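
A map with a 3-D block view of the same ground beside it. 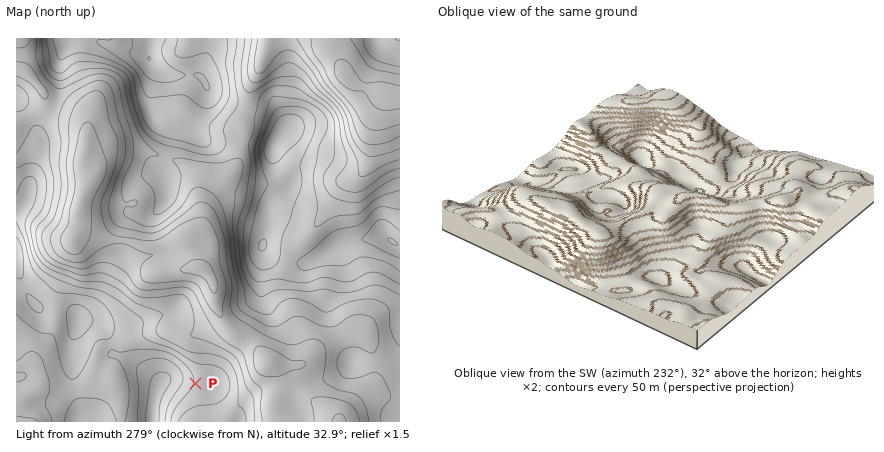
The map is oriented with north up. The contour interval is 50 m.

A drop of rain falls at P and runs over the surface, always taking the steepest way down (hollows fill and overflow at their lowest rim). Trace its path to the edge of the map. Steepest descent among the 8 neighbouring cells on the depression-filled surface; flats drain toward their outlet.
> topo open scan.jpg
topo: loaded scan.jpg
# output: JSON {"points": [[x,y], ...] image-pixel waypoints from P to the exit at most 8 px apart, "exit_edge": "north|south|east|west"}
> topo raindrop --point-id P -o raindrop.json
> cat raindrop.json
{"points": [[196, 384], [188, 384], [180, 382], [172, 382], [164, 382], [160, 390], [154, 398], [154, 406], [152, 414], [152, 422]], "exit_edge": "south"}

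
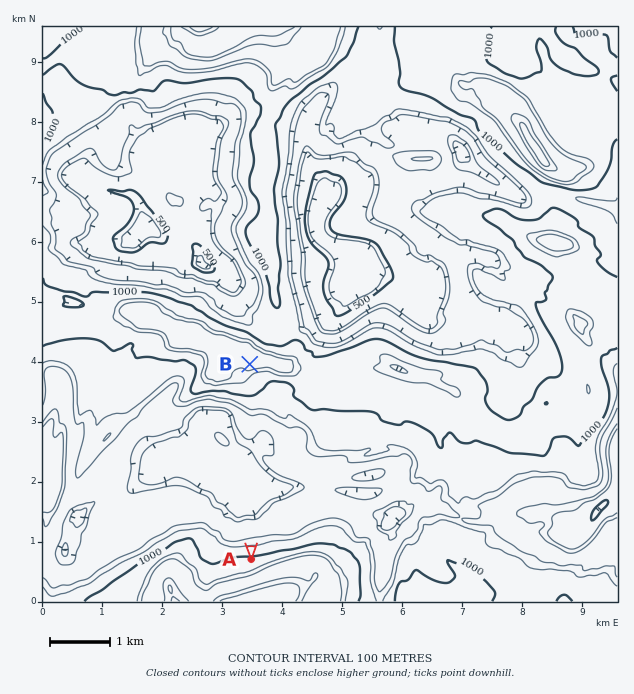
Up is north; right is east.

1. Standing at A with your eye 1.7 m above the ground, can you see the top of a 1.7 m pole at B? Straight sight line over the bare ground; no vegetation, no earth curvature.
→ yes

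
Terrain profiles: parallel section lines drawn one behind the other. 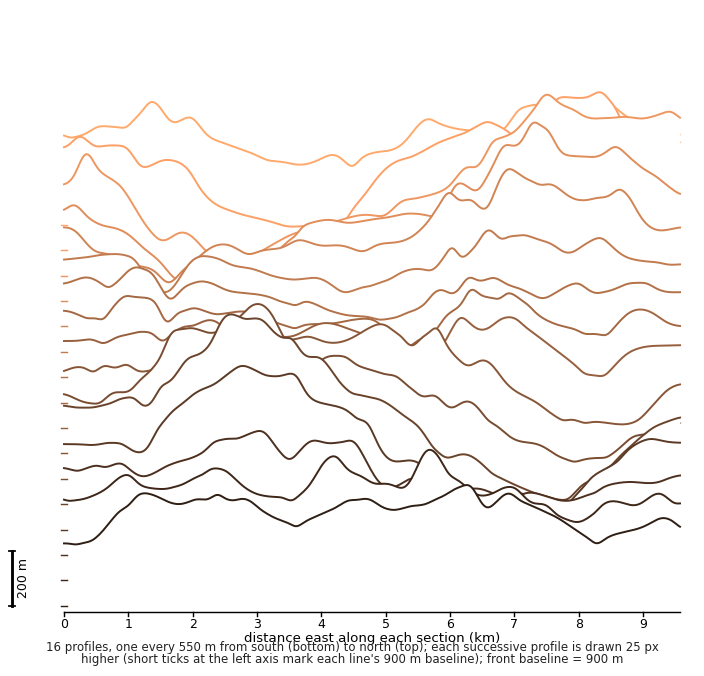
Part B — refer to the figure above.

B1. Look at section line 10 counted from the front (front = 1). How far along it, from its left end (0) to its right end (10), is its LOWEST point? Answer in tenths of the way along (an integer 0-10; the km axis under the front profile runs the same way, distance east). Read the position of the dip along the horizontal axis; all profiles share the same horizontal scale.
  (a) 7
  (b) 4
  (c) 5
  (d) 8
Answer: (c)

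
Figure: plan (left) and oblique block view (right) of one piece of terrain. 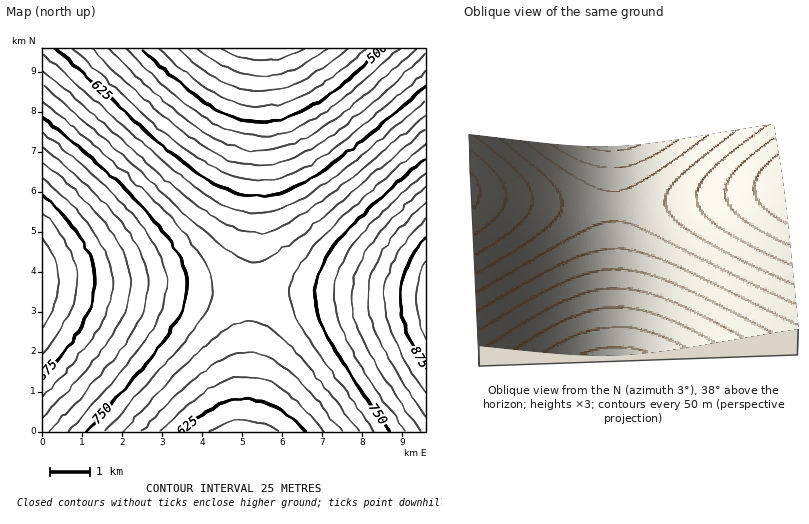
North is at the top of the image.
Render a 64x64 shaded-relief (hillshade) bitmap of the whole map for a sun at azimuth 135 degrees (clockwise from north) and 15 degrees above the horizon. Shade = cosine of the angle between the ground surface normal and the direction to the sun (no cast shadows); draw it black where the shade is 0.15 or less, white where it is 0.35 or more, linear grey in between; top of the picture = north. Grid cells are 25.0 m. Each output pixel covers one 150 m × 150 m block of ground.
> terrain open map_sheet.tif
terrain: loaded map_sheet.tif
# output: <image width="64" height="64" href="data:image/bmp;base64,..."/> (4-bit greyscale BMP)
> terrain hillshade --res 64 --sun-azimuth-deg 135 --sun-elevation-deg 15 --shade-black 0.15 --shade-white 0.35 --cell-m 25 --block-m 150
<image width="64" height="64" href="data:image/bmp;base64,Qk12CAAAAAAAAHYAAAAoAAAAQAAAAEAAAAABAAQAAAAAAAAIAAATCwAAEwsAABAAAAAAAAAAAAAAABEREQAiIiIAMzMzAERERABVVVUAZmZmAHd3dwCIiIgAmZmZAKqqqgC7u7sAzMzMAN3d3QDu7u4A////AN3d3d3d3d3d3d3d3dzMzLu7qqmZmIiIiHd3d3d3d3d33d3d3d3d3d3d3d3d3MzMu7uqqZmYiIiId3d3d3d3d3fd3d3d3d3d3d3d3d3czMy7u6qpmZmIiIh3d3d3d3d3d93d3d3d3d3d3d3d3dzMzLu7qqqZmYiIiHd3d3d3d3d33d3d3d3d3d3d3d3d3MzMu7uqqpmZiIiId3d3d3d3d3fd3d3d3d3d3d3d3d3czMy7u6qqmZmIiIh3d3d3d3d3d93d3d3d3d3d3d3d3dzMzLu7qqqZmYiIiHd3d3d3d3d33d3d3d3d3d3d3d3d3MzMu7uqqZmYiIiHd3d3d3d3d3fd3d3d3d3d3d3d3d3czMy7u6qpmZiIiId3d3d3d3d3d93d3d3d3d3d3d3d3dzMzLu7qqmZmIiIh3d3d3d3d3d33d3d3d3d3d3d3d3d3MzMu7uqqZmYiIh3d3d3d3d3d3fd3d3d3d3d3d3d3d3MzMu7uqqpmZiIiHd3d3d3d3d3d93d3d3d3d3d3d3d3czMy7u6qqmZiIiHd3d3d3d3d3d33d3d3d3d3d3d3d3czMzLu7qqmZmIiId3d3d3d3d3d3fd3d3d3d3d3d3d3czMzLu7qqqZmYiId3d3d3dmZmZmZt3d3d3d3d3d3d3czMzMu7uqqpmYiId3d3d2ZmZmZmZm3d3d3d3d3d3d3MzMzMu7uqqpmZiIh3d3dmZmZmZmZmbMzMzd3d3d3dzMzMzMu7u6qqmZiIh3d3dmZmZmZmZmZszMzMzMzMzMzMzMzMu7u6qqmZiIh3d3ZmZmZmZmZmZmzMzMzMzMzMzMzMzMu7u7qqmZmIh3d3ZmZmZmZmZmZmbMzMzMzMzMzMzMzMu7u7qqqZmIiHd3ZmZmZmVVVVVVVczMzMzMzMzMzMzLu7u7qqqZmIiHd3ZmZmZVVVVVVVVVu7zMzMzMzMzLu7u7u7qqqZmYiHd3ZmZmVVVVVVVVVVW7u7u7u7u7u7u7u7u6qqqZmYiHd3ZmZlVVVVVVVVVVVbu7u7u7u7u7u7u7u6qqqZmYiHd3ZmZlVVVVVUREREREu7u7u7u7u7u7u7qqqqqZmYiId3ZmZVVVVURERERERESqu7u7u7u7u7uqqqqqqZmYiId3ZmZVVVVERERERERERKqqqqqqqqqqqqqqqqmZmYiId3ZmZVVVREREREREREREqqqqqqqqqqqqqqqqmZmYiId3dmZVVVREREREMzMzMzOqqqqqqqqqqqqqqpmZmYiId3dmZVVUREREMzMzMzMzM5mqqqqqqqqqqpmZmZmYiId3dmZlVURERDMzMzMzMzMzmZmZmZmZmZmZmZmZmYiIh3dmZlVVRERDMzMzMzMzMzOZmZmZmZmZmZmZmZmYiIh3d2ZlVVRERDMzMzMzMzMzM5mZmZmZmZmZmZmZmIiIh3d2ZmVVRERDMzMzMiIiIiIimZmZmZmZmZmZmZiIiIh3d2ZmVVVERDMzMzIiIiIiIiKIiZmZmZmZmZmYiIiIh3d3ZmVVVERDMzMyIiIiIiIiIoiIiIiIiIiIiIiIiIiHd3ZmZVVURDMzMyIiIiIiIiIiiIiIiIiIiIiIiIiIiHd3dmZlVUREMzMyIiIiIiIiIiKIiIiIiIiIiIiIiIiHd3dmZlVVREQzMzIiIiIiIiIiIoiIiIiIiIiIiIiIiId3d2ZmVVREQzMzIiIiIiIiIiIiiIiIiIiIiIiIiIiId3d3ZmZVVERDMzMiIiIiIiIiIiKIiIiIiIiIiIiIiId3d3ZmZlVUREMzMiIiIiIiIiIiIoiIiIiIiIiIiIiIh3d3dmZlVVREQzMyIiIiIiIiIiIiiIiIiIiIiIiIiIh3d3d2ZmVVVEQzMzIiIiIiIhERESKIiIiIiIiIiIiIiHd3d3ZmZVVURDMzMiIiIiIhEREREYiIiIiIiIiIiIiId3d3dmZlVVREMzMyIiIiIiERERERd4iIiIiIiIiIiIh3d3d2ZmVVVEQzMzIiIiIiERERERF3iIiIiIiIiIiIh3d3d3ZmZVVURDMzMiIiIiIREREREXd4iIiIiIiIiIiHd3d3dmZlVVREMzMyIiIiIhERERERd3iIiIiIiIiIiId3d3d2ZmVVVEQzMzIiIiIiIRERERF3eIiIiIiIiIiIiHd3d3ZmZVVUREMzMiIiIiIhEREREXeIiIiIiIiIiIiId3d3dmZlVVREQzMyIiIiIiIREREid4iIiIiIiIiIiIh3d3d2ZmVVVERDMzIiIiIiIiEREiJ3iIiIiIiIiIiIiHd3d3ZmZlVUREMzMiIiIiIiIiIiIniIiIiIiIiIiIiIh3d3dmZmVVREQzMzIiIiIiIiIiIiiIiIiIiIiIiIiIiHd3d3ZmZVVERDMzMiIiIiIiIiIiKIiIiIiIiIiIiIiId3d3dmZlVVREMzMyIiIiIiIiIiIoiIiIiIiIiIiIiIiHd3d2ZmVVVEQzMzIiIiIiIiIiIiiIiIiIiIiIiIiIiId3d3ZmZVVUREMzMiIiIiIiIiIiKIiIiIiIiIiIiIiIh3d3dmZlVVREQzMzIiIiIiIiIiIoiIiIiIiIiIiIiIiHd3d2ZmVVVERDMzMiIiIiIiIiIiiIiIiIiIiIiIiIiIh3d3dmZlVUREMzMyIiIiIiIiIiKIiIiIiIiIiIiIiIiHd3d2ZmVVREQzMzIiIiIiIiIiIoiIiIiIiIiIiIiIiId3d3ZmZVVERDMzMiIiIiIiIiIi"/>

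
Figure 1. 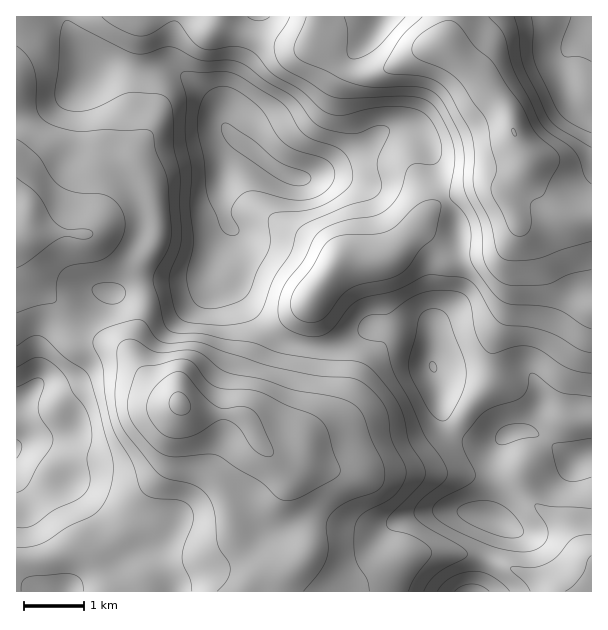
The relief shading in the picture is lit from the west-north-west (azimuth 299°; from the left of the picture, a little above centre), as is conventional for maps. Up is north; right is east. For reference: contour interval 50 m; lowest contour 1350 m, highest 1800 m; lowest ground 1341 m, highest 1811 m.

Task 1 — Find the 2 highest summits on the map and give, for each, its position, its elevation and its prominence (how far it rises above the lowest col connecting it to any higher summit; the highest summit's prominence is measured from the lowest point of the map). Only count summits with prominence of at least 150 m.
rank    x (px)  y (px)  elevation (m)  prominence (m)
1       180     404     1811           470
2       513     131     1800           266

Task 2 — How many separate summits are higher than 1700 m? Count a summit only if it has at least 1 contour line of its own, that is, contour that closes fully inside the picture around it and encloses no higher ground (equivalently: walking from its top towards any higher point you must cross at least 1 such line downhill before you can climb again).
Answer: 2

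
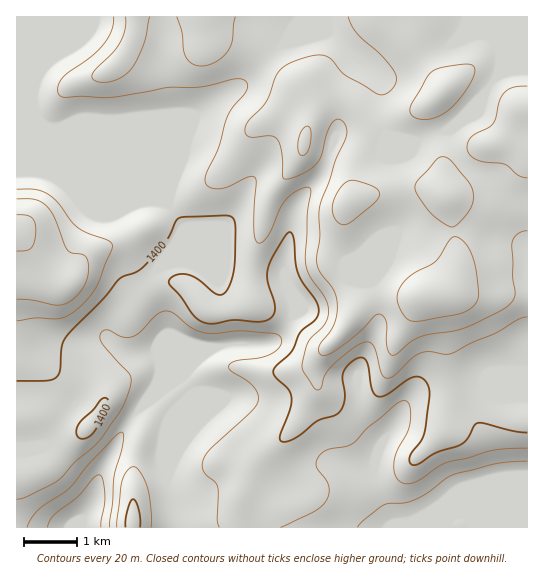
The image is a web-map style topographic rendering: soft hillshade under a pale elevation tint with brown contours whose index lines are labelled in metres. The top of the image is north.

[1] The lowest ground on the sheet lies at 1325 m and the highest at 1475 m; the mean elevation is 1415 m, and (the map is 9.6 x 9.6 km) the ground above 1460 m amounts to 5.3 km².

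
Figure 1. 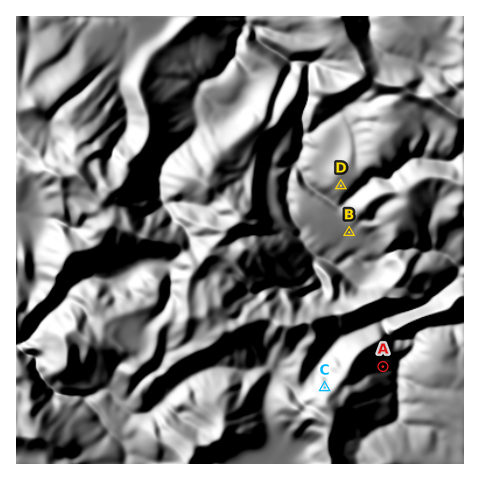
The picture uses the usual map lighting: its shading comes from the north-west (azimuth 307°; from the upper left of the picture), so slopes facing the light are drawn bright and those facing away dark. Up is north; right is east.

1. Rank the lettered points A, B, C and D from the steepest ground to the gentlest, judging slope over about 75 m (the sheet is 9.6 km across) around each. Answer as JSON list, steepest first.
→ ["C", "A", "D", "B"]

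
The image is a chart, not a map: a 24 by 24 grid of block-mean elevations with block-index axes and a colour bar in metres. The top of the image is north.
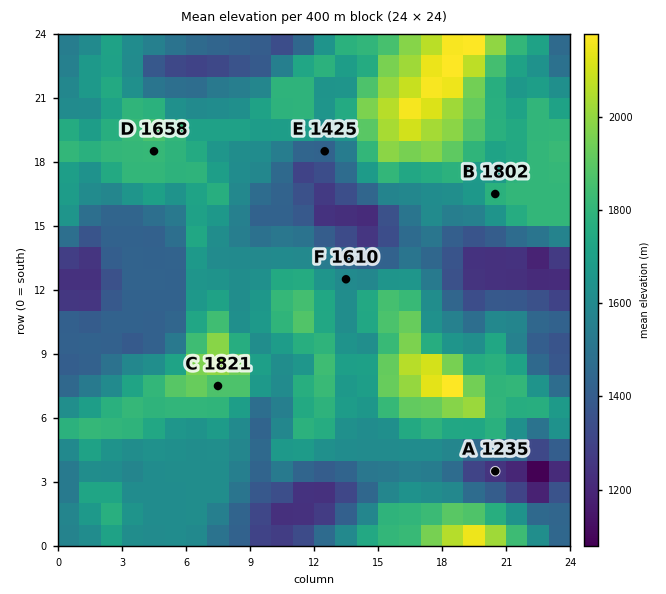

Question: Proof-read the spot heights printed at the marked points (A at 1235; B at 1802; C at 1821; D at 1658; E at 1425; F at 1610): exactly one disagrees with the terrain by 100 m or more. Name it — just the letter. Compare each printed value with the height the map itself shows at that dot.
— D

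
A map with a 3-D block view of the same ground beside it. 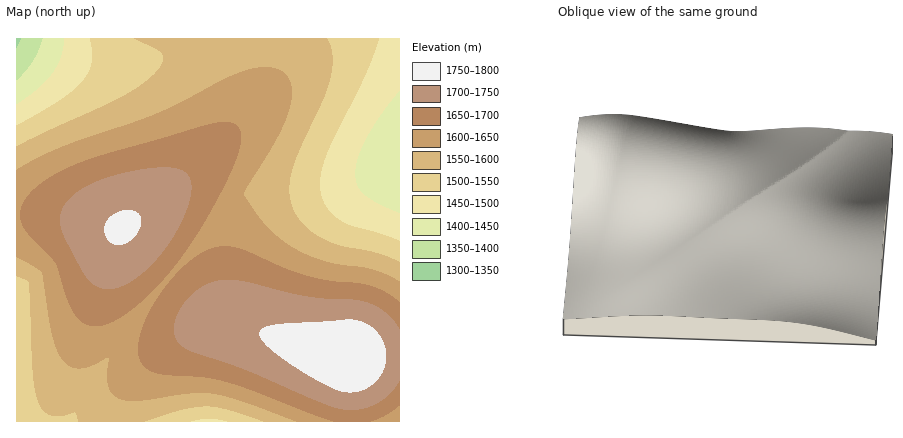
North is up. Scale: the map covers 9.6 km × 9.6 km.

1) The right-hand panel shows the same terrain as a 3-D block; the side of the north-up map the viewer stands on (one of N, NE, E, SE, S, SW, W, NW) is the N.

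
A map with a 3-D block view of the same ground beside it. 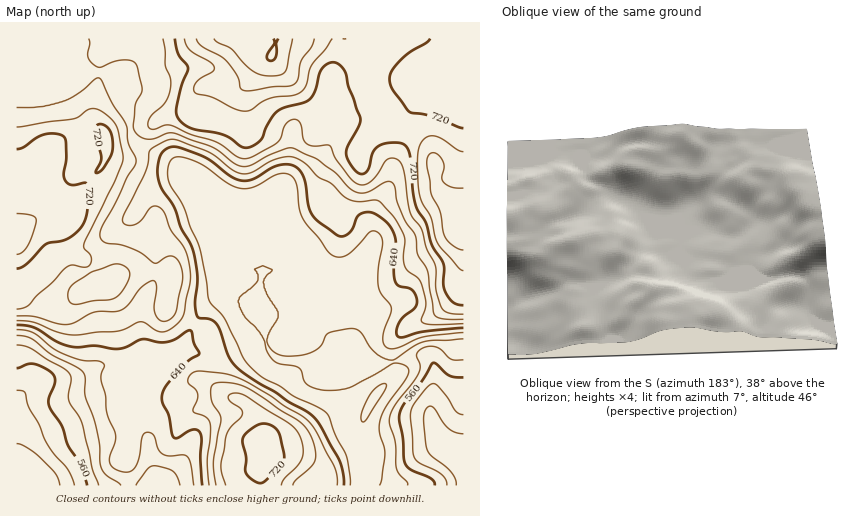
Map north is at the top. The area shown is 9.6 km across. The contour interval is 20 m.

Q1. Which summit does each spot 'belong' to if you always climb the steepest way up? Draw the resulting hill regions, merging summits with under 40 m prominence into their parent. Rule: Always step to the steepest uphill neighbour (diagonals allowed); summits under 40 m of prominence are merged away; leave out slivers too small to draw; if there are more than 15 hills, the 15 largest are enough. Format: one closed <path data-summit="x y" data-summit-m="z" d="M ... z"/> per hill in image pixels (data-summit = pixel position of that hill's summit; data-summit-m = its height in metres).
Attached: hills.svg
<path data-summit="272 55" data-summit-m="802" d="M463 38l-379 0-2 20 12 14 14 1 6 3 14 33 2 22 6 13 32 15 11 9 31 37 14 33 24 24 8 4 7 9 25-22 9 1 29 16 14 1 13-7 20-22-1-26 7-15 10-15 5-24 9-28 1-11 12-23 5-1 20 8 23-1z"/><path data-summit="17 233" data-summit-m="759" d="M83 38l-67 1 1 365 3-7 14-14 6-2 40-5 21-10 29 3 21-2 16-7 16-15 19-32 9-10 13-6 12 0 6 2 9 18 15 14 0-28-6-16 2-10-2-7-12-8-24-24-14-33-31-37-11-9-32-15-6-13-2-22-14-33-6-3-14-1-9-9-3-5z"/><path data-summit="463 216" data-summit-m="765" d="M421 99l-5 1-12 23-1 11-9 28-5 24-10 15-7 15 1 26-5 7-15 15-13 7-14-1-29-16-9-1-26 22-2 12 6 16 0 27 8-14 16 1 17 5 25 17 32 13 19 12 37-9 8 1 4 5 3 8 0 13-5 22 2 20 13 31 18 19 1-367-23 0z"/><path data-summit="262 442" data-summit-m="731" d="M236 297l-12 0-13 6-9 10-23 37-12 10-16 7-28 3 6 7 4 9-1 13 4 20 13 22 1 18 4 10-3 16 216 1 0-16 5-4-25-30-2-7 1-32-2-13 38-21-102-3-11-9-3-8-2-12-13-14-7-16z"/>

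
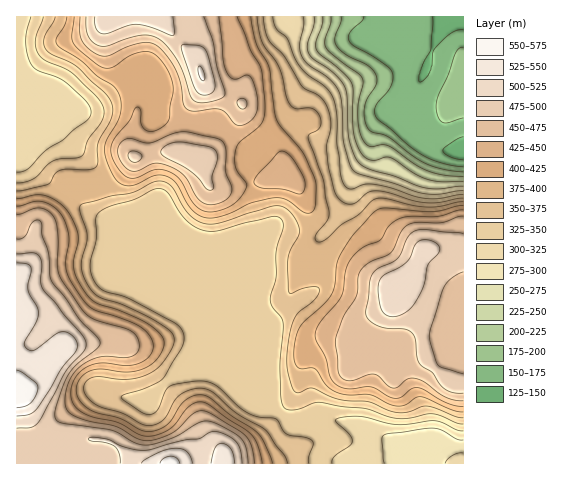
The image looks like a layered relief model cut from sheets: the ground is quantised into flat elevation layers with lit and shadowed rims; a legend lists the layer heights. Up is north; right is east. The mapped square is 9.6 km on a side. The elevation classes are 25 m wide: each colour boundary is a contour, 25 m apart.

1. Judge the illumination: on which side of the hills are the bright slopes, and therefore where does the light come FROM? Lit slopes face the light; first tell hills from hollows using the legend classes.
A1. SW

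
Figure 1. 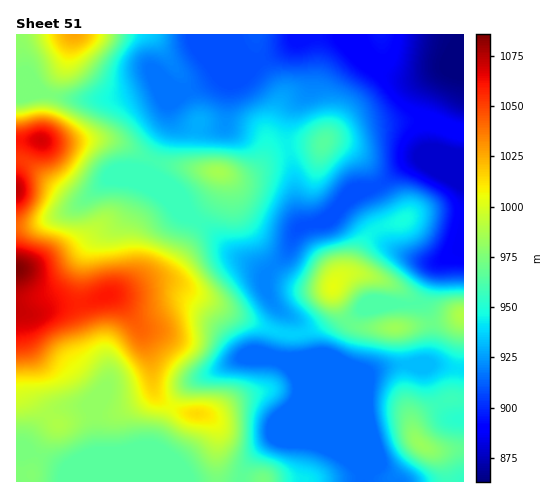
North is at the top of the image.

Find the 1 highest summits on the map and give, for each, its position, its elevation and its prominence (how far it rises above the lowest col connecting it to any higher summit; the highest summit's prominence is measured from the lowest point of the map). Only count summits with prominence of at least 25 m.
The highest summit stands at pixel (333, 287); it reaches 1003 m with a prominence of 67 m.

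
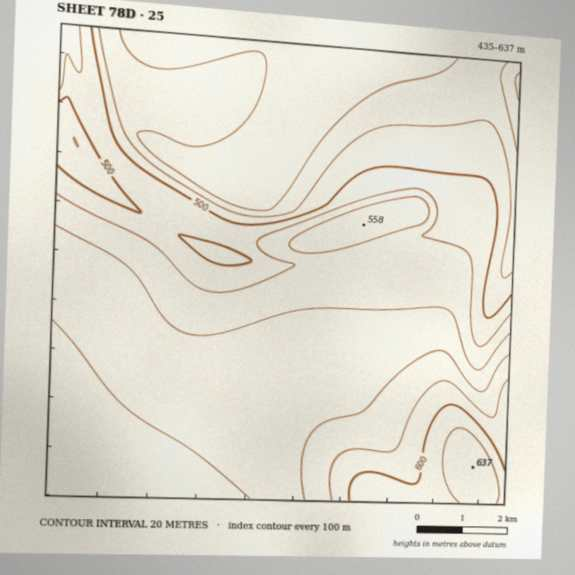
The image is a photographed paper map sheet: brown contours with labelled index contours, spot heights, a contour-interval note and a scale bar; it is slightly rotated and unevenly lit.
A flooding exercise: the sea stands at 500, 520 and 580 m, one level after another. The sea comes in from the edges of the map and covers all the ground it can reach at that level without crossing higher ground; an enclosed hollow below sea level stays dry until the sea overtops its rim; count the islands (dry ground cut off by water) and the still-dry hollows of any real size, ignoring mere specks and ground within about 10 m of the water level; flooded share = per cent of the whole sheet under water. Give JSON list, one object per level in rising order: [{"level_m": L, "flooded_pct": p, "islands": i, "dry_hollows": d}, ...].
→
[{"level_m": 500, "flooded_pct": 31, "islands": 0, "dry_hollows": 0}, {"level_m": 520, "flooded_pct": 43, "islands": 0, "dry_hollows": 0}, {"level_m": 580, "flooded_pct": 93, "islands": 0, "dry_hollows": 0}]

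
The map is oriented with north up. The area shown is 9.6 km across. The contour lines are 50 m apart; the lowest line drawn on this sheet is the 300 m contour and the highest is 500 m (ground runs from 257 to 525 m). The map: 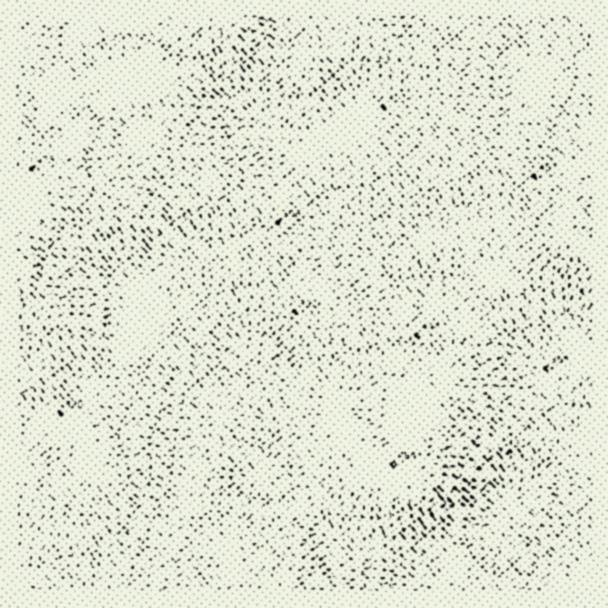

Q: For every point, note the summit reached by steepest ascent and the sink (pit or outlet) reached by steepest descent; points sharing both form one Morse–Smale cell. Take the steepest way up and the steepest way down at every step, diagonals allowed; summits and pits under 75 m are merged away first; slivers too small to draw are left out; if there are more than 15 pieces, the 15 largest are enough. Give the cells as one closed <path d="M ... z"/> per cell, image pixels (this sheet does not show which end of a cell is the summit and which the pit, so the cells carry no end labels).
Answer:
<path d="M441 306l-9 0-10 4-20 4 1 21-3 15-6 13-17 17-29 16-6 6-3 8-3-2-33-10-46-26-35 42-22 54-1 27 7 20 23 25 0 11 7 19 19 22 337-1 0-153-8 1-15 9-35 33 20-25 10-15-2-19-24-54-9-14-17-16-47-19z"/><path d="M428 16l-218 0-12 6-14 13-18 40-10 10-39 13-25 18-16 16-10 15-20 36-9 24-21 27 0 188 61 0 5-17 44-57 10-24 3-25 5-9 11-13 30-21 15-4 24-4 37-14 7-7 21-51 10-16 31-21 23-25 25-6 23-10 13-8 7-19z"/><path d="M263 234l-39 14-24 4-15 4-20 12-17 16-9 15-3 25-10 24-44 57-5 17-26-1-35 2 1 169 237-1-18-21-6-13-1-17-19-21-11-24 1-27 22-54 35-42 46 26 33 10 3 2 3-8 6-6 29-16 13-11 10-19 3-15 0-18-2-4-27 0-23-5-16-6-62-61z"/><path d="M591 16l-112 0 22 10 41 49 4 17-8 16-17 13-35 1-18-4-36-22-19 0-39 13-18 3-26 27-35 25-23 54-10 15 11 8 62 61 22 8 33 4 12-2-4-28 4-21 11-13 22-14 62-13 33 1 30 8 4 3 8-56 8-14 12-9z"/><path d="M591 157l-11 8-8 14-8 56-15-6-30-6-33 1-46 11-27 15-11 13-4 13 4 37 8 0 22-7 9 0 24 13 47 19 17 16 21 38 14 34 0 15-20 27 1 2 24-22 15-9 8-2z"/><path d="M209 16l-193 1 1 217 20-27 19-45 20-30 25-23 16-11 39-13 10-10 18-40 8-9z"/><path d="M477 16l-49 1-8 60-6 13-10 6 28 0 24 16 23 9 42 0 10-6 11-14 4-9-4-17-41-49z"/>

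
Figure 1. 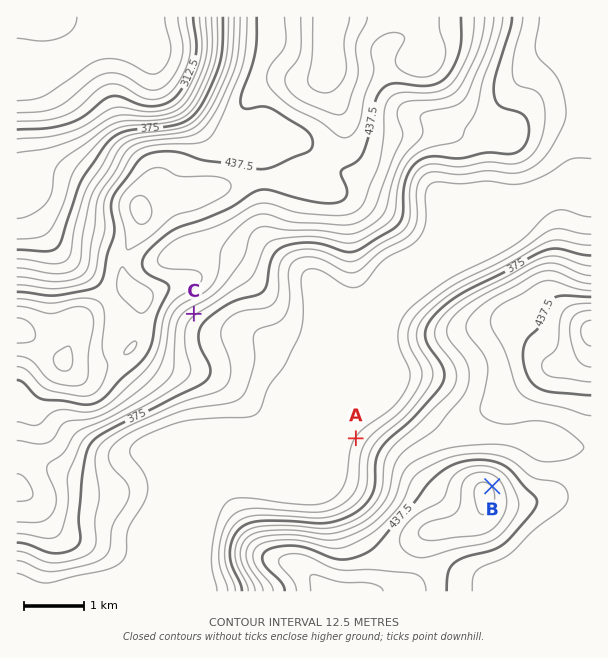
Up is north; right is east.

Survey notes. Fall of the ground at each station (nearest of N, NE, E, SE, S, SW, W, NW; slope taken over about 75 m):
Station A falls NW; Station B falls NE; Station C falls SE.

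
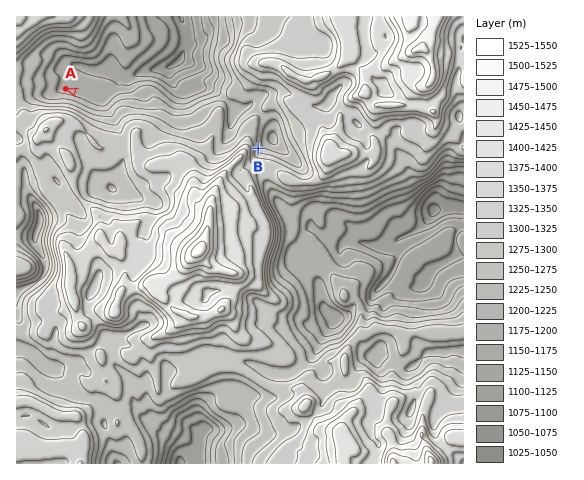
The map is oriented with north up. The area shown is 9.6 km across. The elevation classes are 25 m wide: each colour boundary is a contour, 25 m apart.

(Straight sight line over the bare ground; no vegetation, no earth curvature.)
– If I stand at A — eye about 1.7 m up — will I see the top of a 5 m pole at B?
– No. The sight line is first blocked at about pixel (111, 103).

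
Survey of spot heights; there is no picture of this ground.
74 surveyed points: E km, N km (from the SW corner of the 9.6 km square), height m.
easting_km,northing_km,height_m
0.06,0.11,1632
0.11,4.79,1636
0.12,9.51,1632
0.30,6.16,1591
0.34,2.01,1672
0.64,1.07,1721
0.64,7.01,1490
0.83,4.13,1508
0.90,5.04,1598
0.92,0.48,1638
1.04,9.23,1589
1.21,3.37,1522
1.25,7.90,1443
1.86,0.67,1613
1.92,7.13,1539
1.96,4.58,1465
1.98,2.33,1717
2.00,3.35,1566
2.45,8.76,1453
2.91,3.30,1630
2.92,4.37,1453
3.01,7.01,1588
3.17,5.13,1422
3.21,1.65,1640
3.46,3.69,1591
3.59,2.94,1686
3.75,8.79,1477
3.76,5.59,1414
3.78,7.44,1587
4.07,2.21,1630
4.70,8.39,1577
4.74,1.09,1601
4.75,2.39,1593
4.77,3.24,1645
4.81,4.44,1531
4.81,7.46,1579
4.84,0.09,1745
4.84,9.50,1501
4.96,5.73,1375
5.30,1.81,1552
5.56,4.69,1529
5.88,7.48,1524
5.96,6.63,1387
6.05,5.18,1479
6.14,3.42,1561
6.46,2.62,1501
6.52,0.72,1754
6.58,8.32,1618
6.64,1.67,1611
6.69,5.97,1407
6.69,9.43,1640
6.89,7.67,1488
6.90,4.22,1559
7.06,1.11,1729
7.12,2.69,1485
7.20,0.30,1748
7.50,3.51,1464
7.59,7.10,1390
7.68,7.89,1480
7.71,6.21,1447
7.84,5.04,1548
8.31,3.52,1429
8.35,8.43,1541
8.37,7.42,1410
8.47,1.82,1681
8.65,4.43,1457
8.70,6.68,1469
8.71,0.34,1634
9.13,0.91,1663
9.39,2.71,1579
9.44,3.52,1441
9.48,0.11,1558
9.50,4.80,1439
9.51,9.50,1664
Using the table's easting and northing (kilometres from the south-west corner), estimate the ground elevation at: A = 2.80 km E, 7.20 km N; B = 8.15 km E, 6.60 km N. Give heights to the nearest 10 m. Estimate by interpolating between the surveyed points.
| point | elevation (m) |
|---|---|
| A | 1570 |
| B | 1440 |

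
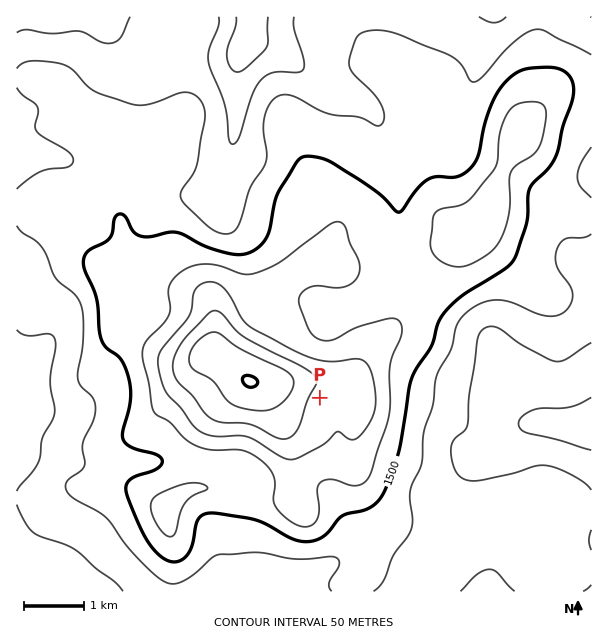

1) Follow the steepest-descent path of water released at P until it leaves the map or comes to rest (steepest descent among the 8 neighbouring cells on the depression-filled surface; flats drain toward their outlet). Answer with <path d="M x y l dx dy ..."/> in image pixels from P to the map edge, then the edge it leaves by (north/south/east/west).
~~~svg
<path d="M320 398l16 16 0 86 3 3 6 10 0 36-15 15-10 5-3 3-6 3-17 16"/>
exit: south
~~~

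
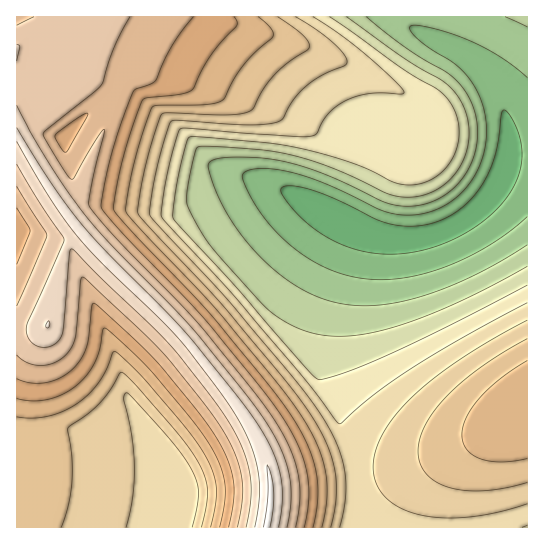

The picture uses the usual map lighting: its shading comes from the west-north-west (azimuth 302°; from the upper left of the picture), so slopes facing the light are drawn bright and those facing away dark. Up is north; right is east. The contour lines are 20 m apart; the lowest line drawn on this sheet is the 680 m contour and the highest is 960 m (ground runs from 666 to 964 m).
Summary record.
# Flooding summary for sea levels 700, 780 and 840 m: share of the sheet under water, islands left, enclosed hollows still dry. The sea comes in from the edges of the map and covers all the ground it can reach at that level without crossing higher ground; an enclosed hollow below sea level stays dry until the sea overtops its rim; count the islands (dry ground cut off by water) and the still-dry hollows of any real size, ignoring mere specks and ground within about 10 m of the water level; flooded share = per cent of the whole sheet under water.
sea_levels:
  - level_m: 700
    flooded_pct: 10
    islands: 0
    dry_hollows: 0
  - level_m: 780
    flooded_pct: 36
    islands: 0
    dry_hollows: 0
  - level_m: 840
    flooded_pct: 66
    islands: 0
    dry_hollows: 0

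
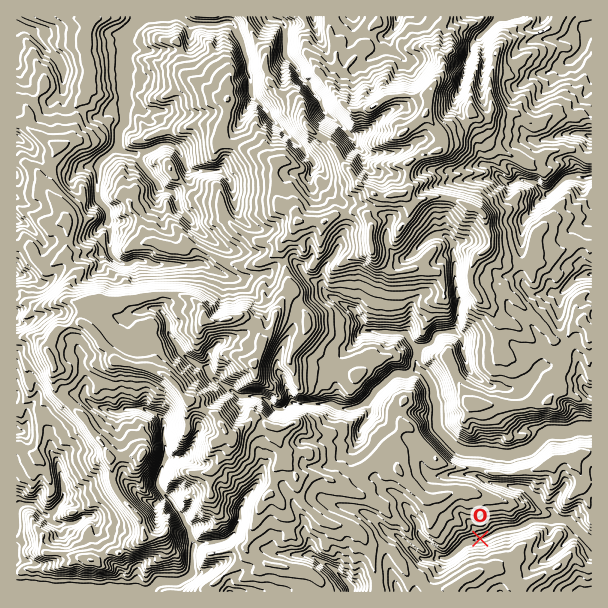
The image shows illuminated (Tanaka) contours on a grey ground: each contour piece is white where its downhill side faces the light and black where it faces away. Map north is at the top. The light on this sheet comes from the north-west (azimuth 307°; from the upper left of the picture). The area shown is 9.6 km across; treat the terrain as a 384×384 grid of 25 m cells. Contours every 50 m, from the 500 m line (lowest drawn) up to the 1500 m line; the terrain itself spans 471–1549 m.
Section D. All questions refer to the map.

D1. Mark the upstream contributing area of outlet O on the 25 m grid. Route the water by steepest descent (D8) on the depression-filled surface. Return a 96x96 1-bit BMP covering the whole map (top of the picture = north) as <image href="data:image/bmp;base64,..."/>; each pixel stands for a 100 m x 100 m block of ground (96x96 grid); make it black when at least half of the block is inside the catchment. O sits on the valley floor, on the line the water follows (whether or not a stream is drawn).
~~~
<image width="96" height="96" href="data:image/bmp;base64,Qk2+BAAAAAAAAD4AAAAoAAAAYAAAAGAAAAABAAEAAAAAAIAEAAATCwAAEwsAAAIAAAAAAAAA////AAAAAAAAAAAAAAAAAAMAAAAAAAAAAAAAAA/AAAAAAAAAAAAAAB/wAAAAAAAAAAAAAH/4AAAAAAAAAAAAAP/4AAAAAAAAAAAAAP/4AAAAAAAAAAAAAf/4AAAAAAAAAAAAH//4AAAAAAAAAAAAP//4AAAAAAAAAAAAP//8AAAAAAAAAAAA///8AAAAAAAAAAAP///4AAAAAAAAAAA////4AAAAAAAAAAB////4AAAAAAAAAAD////4AAAAAAAAAAH////4AAAAAAAAAAH//+BwAAAAAAAAAAH//8AAAAAAAAAAAAH5/4AAAAAAAAAAAADAfwAAAAAAAAAAAAAAPwAAAAAAAAAAAAAAHwAAAAAAAAAAAAAABgAAAAAAAAAAAAAAAAAAAAAAAAAAAAAAAAAAAAAAAAAAAAAAAAAAAAAAAAAAAAAAAAAAAAAAAAAAAAAAAAAAAAAAAAAAAAAAAAAAAAAAAAAAAAAAAAAAAAAAAAAAAAAAAAAAAAAAAAAAAAAAAAAAAAAAAAAAAAAAAAAAAAAAAAAAAAAAAAAAAAAAAAAAAAAAAAAAAAAAAAAAAAAAAAAAAAAAAAAAAAAAAAAAAAAAAAAAAAAAAAAAAAAAAAAAAAAAAAAAAAAAAAAAAAAAAAAAAAAAAAAAAAAAAAAAAAAAAAAAAAAAAAAAAAAAAAAAAAAAAAAAAAAAAAAAAAAAAAAAAAAAAAAAAAAAAAAAAAAAAAAAAAAAAAAAAAAAAAAAAAAAAAAAAAAAAAAAAAAAAAAAAAAAAAAAAAAAAAAAAAAAAAAAAAAAAAAAAAAAAAAAAAAAAAAAAAAAAAAAAAAAAAAAAAAAAAAAAAAAAAAAAAAAAAAAAAAAAAAAAAAAAAAAAAAAAAAAAAAAAAAAAAAAAAAAAAAAAAAAAAAAAAAAAAAAAAAAAAAAAAAAAAAAAAAAAAAAAAAAAAAAAAAAAAAAAAAAAAAAAAAAAAAAAAAAAAAAAAAAAAAAAAAAAAAAAAAAAAAAAAAAAAAAAAAAAAAAAAAAAAAAAAAAAAAAAAAAAAAAAAAAAAAAAAAAAAAAAAAAAAAAAAAAAAAAAAAAAAAAAAAAAAAAAAAAAAAAAAAAAAAAAAAAAAAAAAAAAAAAAAAAAAAAAAAAAAAAAAAAAAAAAAAAAAAAAAAAAAAAAAAAAAAAAAAAAAAAAAAAAAAAAAAAAAAAAAAAAAAAAAAAAAAAAAAAAAAAAAAAAAAAAAAAAAAAAAAAAAAAAAAAAAAAAAAAAAAAAAAAAAAAAAAAAAAAAAAAAAAAAAAAAAAAAAAAAAAAAAAAAAAAAAAAAAAAAAAAAAAAAAAAAAAAAAAAAAAAAAAAAAAAAAAAAAAAAAAAAAAAAAAAAAAAAAAAAAAAAAAAAAAAAAAAAAAAAAAAAAAAAAAAAAAAAAAAAAAAAAAAAAAAAAAAAAAAAAAAAAAAAAAAAAAAAAAAAAAAAAAAAAAAAAAAAAAAAAAAAAAAAAAAAAAAAAAAAAAAAAAAAAAAAAAAAAAAAAAAAAAAAAAAAAAAAAAAAAA="/>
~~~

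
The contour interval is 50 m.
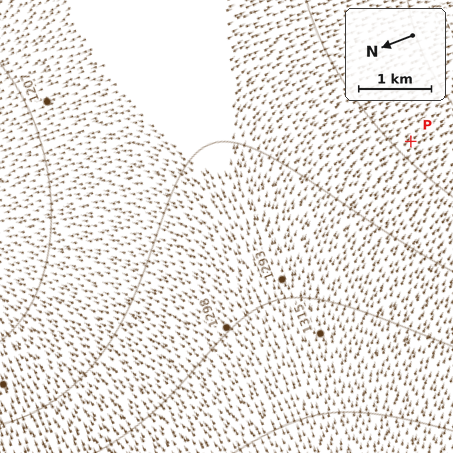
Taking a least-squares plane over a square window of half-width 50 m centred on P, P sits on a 3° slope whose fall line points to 158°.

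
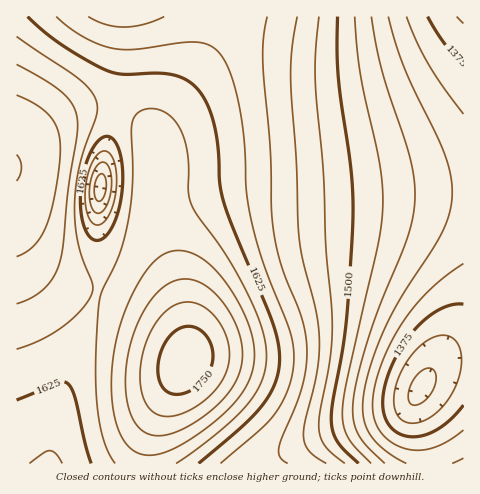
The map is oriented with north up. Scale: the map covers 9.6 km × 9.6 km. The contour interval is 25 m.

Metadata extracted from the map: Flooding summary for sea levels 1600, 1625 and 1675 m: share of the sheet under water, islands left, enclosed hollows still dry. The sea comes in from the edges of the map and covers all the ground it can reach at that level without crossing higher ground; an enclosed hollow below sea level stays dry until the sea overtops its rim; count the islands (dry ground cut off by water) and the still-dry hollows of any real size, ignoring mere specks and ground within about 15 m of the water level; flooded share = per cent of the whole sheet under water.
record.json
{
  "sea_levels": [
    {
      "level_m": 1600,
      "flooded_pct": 49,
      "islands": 0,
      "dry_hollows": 1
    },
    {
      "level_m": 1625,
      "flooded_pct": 58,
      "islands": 0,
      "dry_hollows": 1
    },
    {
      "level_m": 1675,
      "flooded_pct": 84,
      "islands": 1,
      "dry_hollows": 0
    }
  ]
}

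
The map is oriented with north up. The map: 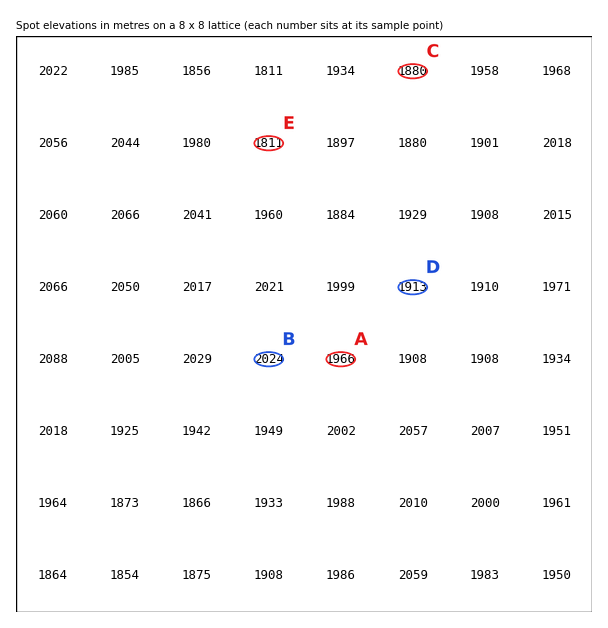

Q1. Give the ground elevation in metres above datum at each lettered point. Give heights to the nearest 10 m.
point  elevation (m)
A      1970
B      2020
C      1880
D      1910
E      1810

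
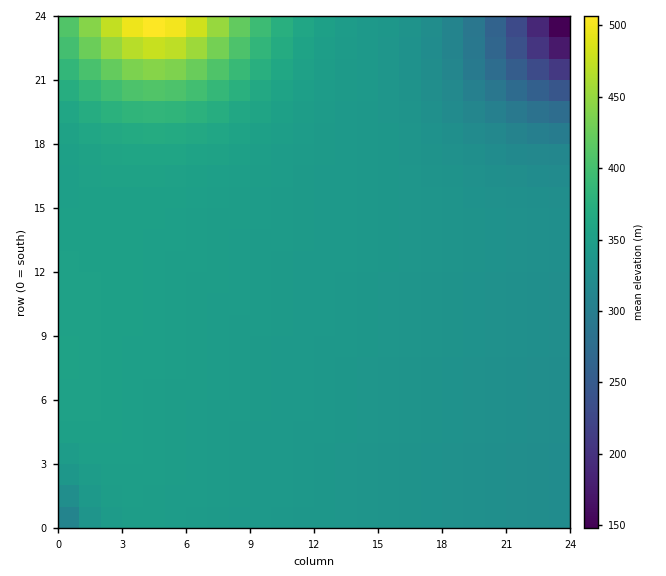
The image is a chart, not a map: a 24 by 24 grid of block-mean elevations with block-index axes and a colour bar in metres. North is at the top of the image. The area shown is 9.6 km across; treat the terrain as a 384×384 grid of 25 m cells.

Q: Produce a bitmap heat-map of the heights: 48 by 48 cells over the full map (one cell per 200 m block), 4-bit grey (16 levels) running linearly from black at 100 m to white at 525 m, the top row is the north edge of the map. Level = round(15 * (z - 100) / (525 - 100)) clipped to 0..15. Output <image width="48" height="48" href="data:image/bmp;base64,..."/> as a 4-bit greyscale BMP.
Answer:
<image width="48" height="48" href="data:image/bmp;base64,Qk32BAAAAAAAAHYAAAAoAAAAMAAAADAAAAABAAQAAAAAAIAEAAATCwAAEwsAABAAAAAAAAAAAAAAABEREQAiIiIAMzMzAERERABVVVUAZmZmAHd3dwCIiIgAmZmZAKqqqgC7u7sAzMzMAN3d3QDu7u4A////AHiImZmZmZmZmZmIiIiIiIiIiIiIiIiIiHiImZmZmZmZmZmIiIiIiIiIiIiIiIiIiIiJmZmZmZmZmZmIiIiIiIiIiIiIiIiIiIiJmZmZmZmZmZmIiIiIiIiIiIiIiIiIiIiZmZmZmZmZmZmYiIiIiIiIiIiIiIiIiImZmZmZmZmZmZmYiIiIiIiIiIiIiIiIiJmZmZmZmZmZmZmYiIiIiIiIiIiIiIiIiJmZmZmZmZmZmZmYiIiIiIiIiIiIiIiIiJmZmZmZmZmZmZmZiIiIiIiIiIiIiIiIiJmZmZmZmZmZmZmZiIiIiIiIiIiIiIiIiJmZmZmZmZmZmZmZiIiIiIiIiIiIiIiIiJmZmZmZmZmZmZmZiIiIiIiIiIiIiIiIiJmZmZmZmZmZmZmZmIiIiIiIiIiIiIiIiJmZmZmZmZmZmZmZmIiIiIiIiIiIiIiIiJmZmZmZmZmZmZmZmIiIiIiIiIiIiIiIiJmZmZmZmZmZmZmZmIiIiIiIiIiIiIiIiJmZmZmZmZmZmZmZmYiIiIiIiIiIiIiIiJmZmZmZmZmZmZmZmYiIiIiIiIiIiIiIiJmZmZmZmZmZmZmZmYiIiIiIiIiIiIiIiJmZmZmZmZmZmZmZmYiIiIiIiIiIiIiIiJmZmZmZmZmZmZmZmZiIiIiIiIiIiIiIiJmZmZmZmZmZmZmZmZiIiIiIiIiIiIiIiJmZmZmZmZmZmZmZmZiIiIiIiIiIiIiIiJmZmZmZmZmZmZmZmZiIiIiIiIiIiIiIiJmZmZmZmZmZmZmZmZmIiIiIiIiIiIiIiJmZmZmZmZmZmZmZmZmIiIiIiIiIiIiIiJmZmZmZmZmZmZmZmZmIiIiIiIiIiIiIiJmZmZmZmZmZmZmZmZmIiIiIiIiIiIiIiJmZmZmZmZmZmZmZmZmYiIiIiIiIiIiIiJmZmZmZmZmZmZmZmZmYiIiIiIiIiIiIiJmZmZmZmZmZmZmZmZmYiIiIiIiIiIiIiJmZmZmZmZmZmZmZmZmYiIiIiIiIiIiIiJmZmZmZmZmZmZmZmZmYiIiIiIiIiIiIiJmZmZmZmZmZmZmZmZmZiIiIiIiIiIiIiJmZmZmZmZmZmZmZmZmZiIiIiIiIiIiIiJmZmZmZmZmZmZmZmZmZiIiIiIiIiIiId5mZmZmZmZmZmZmZmZmZiIiIiIiIiId3d5mZmaqqqpmZmZmZmZmZiIiIiIiIh3d3d5mZqqqqqqqpmZmZmZmZiIiIiIiId3d3dpmqqqqqqqqqmZmZmZmZiIiIiIiHd3dmZpqqqru7u6qqqpmZmZmZiIiIiIh3d2ZmVaqqu7u7u7uqqqmZmZmZmIiIiIh3dmZVVaqru7zMzLu7qqmZmZmZmIiIiId3dmVVRKq7vMzMzMy7uqqZmZmZmIiIiId3ZlVUQ6u8zN3d3czLuqqpmZmZmIiIiId3ZlVEM6u8zd3u3d3Mu6qpmZmZmIiIiId3ZlRDMrvM3e7u7t3cu7qpmZmZmIiIiId2ZVRDIrvM3u7/7u3cy7qqmZmZmYiIiId3ZVQzIQ=="/>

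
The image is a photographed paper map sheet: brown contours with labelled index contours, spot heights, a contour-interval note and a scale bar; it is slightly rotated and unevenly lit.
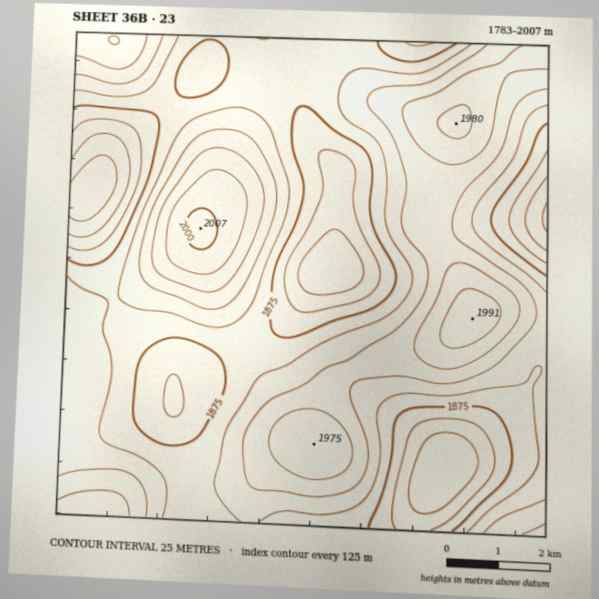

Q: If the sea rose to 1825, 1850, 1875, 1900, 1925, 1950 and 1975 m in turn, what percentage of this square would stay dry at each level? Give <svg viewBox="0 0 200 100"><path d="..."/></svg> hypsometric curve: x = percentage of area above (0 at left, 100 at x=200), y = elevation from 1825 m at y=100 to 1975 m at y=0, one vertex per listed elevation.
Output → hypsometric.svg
<svg viewBox="0 0 200 100"><path d="M189 100l-13-17-26-16-47-17-41-17-32-16-22-17"/></svg>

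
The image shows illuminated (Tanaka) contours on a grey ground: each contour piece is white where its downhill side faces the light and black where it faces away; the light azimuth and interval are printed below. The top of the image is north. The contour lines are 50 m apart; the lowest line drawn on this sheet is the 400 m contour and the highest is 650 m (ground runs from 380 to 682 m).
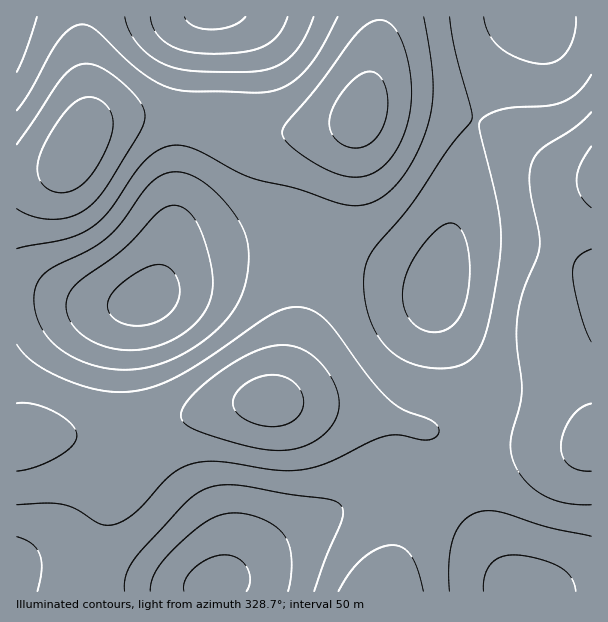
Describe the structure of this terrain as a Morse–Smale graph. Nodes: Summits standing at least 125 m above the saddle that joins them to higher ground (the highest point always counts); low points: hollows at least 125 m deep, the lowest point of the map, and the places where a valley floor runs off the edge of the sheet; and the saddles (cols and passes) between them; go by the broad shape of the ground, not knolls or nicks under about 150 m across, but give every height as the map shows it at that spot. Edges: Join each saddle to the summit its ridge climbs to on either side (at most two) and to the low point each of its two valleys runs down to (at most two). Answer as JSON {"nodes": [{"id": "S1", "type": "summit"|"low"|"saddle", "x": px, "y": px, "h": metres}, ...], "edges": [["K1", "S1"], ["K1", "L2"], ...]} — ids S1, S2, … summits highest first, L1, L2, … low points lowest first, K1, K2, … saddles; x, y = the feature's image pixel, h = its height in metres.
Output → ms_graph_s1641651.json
{"nodes": [
{"id": "S1", "type": "summit", "x": 75, "y": 147, "h": 682},
{"id": "S2", "type": "summit", "x": 270, "y": 402, "h": 671},
{"id": "L1", "type": "low", "x": 146, "y": 299, "h": 380},
{"id": "L2", "type": "low", "x": 215, "y": 582, "h": 385},
{"id": "L3", "type": "low", "x": 212, "y": 17, "h": 388},
{"id": "K1", "type": "saddle", "x": 182, "y": 117, "h": 576},
{"id": "K2", "type": "saddle", "x": 483, "y": 435, "h": 541},
{"id": "K3", "type": "saddle", "x": 326, "y": 248, "h": 516}],
"edges": [["K1", "S1"], ["K1", "L1"], ["K1", "L3"], ["K2", "S2"], ["K2", "L1"], ["K2", "L2"], ["K3", "S1"], ["K3", "S2"], ["K3", "L1"]]}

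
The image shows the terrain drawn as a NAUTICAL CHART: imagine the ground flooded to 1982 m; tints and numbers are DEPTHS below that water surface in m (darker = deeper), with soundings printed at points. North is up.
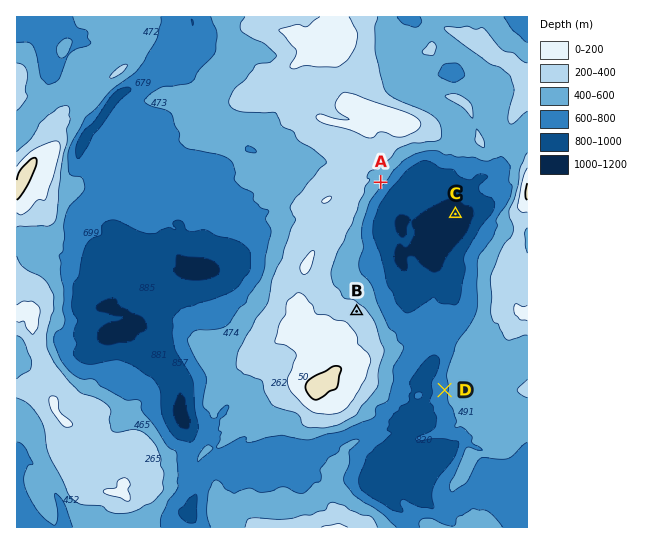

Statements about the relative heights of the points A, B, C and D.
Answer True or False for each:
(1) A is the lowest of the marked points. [False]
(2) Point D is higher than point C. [True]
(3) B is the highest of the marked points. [True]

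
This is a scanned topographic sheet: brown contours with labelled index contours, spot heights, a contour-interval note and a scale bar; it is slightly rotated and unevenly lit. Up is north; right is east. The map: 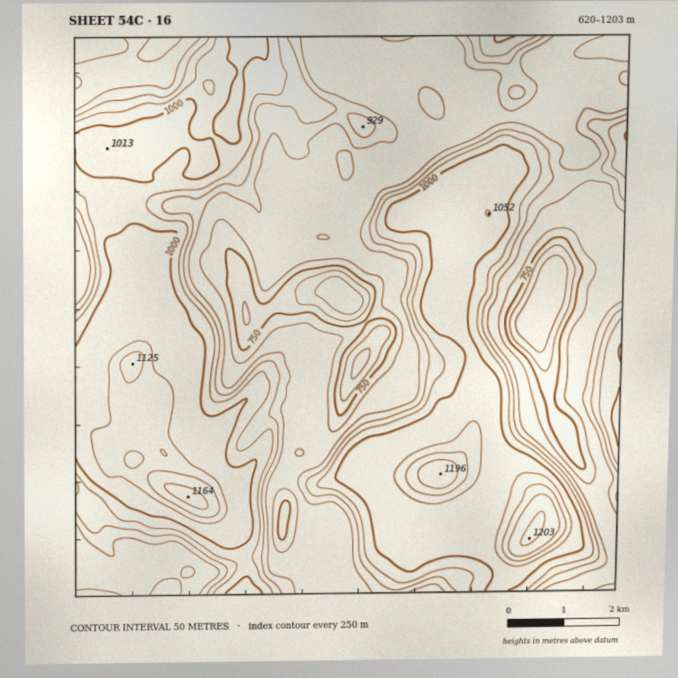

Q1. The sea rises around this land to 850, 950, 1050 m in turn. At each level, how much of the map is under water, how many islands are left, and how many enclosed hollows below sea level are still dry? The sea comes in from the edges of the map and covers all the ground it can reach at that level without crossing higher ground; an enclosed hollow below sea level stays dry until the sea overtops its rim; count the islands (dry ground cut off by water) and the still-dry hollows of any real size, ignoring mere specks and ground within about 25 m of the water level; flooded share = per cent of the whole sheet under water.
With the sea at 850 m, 41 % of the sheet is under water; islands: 0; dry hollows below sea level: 0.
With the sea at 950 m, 58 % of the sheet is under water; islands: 0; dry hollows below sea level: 0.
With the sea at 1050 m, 93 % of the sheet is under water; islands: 3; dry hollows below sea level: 0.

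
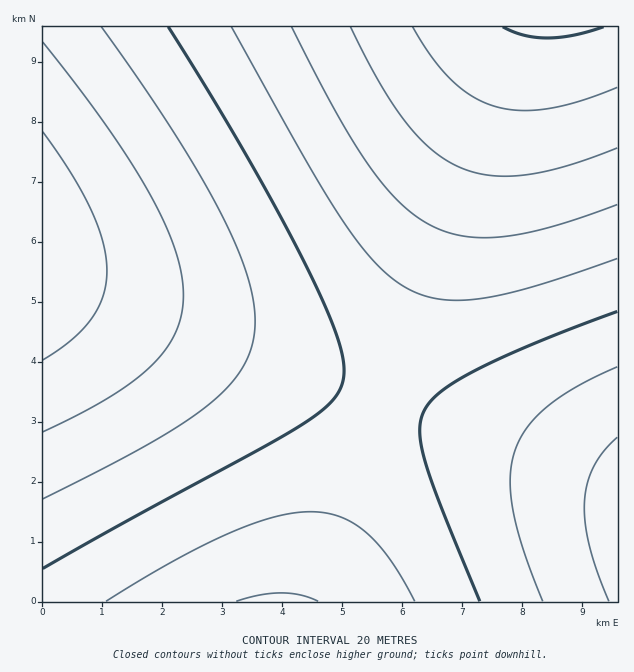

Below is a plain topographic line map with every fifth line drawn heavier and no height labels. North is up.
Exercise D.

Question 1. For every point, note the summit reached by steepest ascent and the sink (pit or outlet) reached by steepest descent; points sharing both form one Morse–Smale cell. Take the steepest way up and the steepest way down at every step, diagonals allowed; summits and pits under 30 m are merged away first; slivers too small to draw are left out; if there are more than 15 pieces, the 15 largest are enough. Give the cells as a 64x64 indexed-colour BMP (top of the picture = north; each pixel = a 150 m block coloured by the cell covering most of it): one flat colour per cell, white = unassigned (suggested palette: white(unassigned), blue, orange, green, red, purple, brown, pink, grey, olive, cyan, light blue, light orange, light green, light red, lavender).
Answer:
<image width="64" height="64" href="data:image/bmp;base64,Qk12CAAAAAAAAHYAAAAoAAAAQAAAAEAAAAABAAQAAAAAAAAIAAATCwAAEwsAABAAAAAAAAAA////ALR3HwAOf/8ALKAsACgn1gC9Z5QAS1aMAMJ34wB/f38AIr28AM++FwDox64AeLv/AIrfmACWmP8A1bDFACIiIiIiIiIiIiIiIiIiIkREREREREREREREREREREREIiIiIiIiIiIiIiIiIiIiREREREREREREREREREREREQiIiIiIiIiIiIiIiIiIiIkRERERERERERERERERERERCIiIiIiIiIiIiIiIiIiIiREREREREREREREREREREREIiIiIiIiIiIiIiIiIiIiJEREREREREREREREREREREQiIiIiIiIiIiIiIiIiIiIiRERERERERERERERERERERCIiIiIiIiIiIiIiIiIiIiJEREREREREREREREREREREIiIiIiIiIiIiIiIiIiIiIkREREREREREREREREREREQiIiIiIiIiIiIiIiIiIiIiJERERERERERERERERERERCIiIiIiIiIiIiIiIiIiIiIkREREREREREREREREREREIiIiIiIiIiIiIiIiIiIiIiREREREREREREREREREREQiIiIiIiIiIiIiIiIiIiIiIkRERERERERERERERERERCIiIiIiIiIiIiIiIiIiIiIiREREREREREREREREREREIiIiIiIiIiIiIiIiIiIiIiIkRERERERERERERERERDMiIiIiIiIiIiIiIiIiIiIiIiREREREREREREREREMzMyIiIiIiIiIiIiIiIiIiIiIiJERERERERERERERDMzMzIiIiIiIiIiIiIiIiIiIiIiIiREREREREREREMzMzMzMiIiIiIiIiIiIiIiIiIiIiIiJEREREREREQzMzMzMzMyIiIiIiIiIiIiIiIiIiIiIiIkRERERERDMzMzMzMzMzIiIiIiIiIiIiIiIiIiIiIiIiJEREREQzMzMzMzMzMzMiIiIiIiIiIiIiIiIiIiIiIiIkRERDMzMzMzMzMzMzMyIiIiIiIiIiIiIiIiIiIiIiIiREMzMzMzMzMzMzMzMzIiIiIiIiIiIiIiIiIiIiIiIiITMzMzMzMzMzMzMzMzMiIiIiIiIiIiIiIiIiIiIiIiERMzMzMzMzMzMzMzMzMyIiIiIiIiIiIiIiIiIiIiIRERETMzMzMzMzMzMzMzMzIiIiIiIiIiIiIiIiIiIhERERERMzMzMzMzMzMzMzMzMiIiIiIiIiIiIiIiIiEREREREREzMzMzMzMzMzMzMzMyIiIiIiIiIiIiIiIhERERERERERMzMzMzMzMzMzMzMzIiIiIiIiIiIiIiEREREREREREREzMzMzMzMzMzMzMzMiIiIiIiIiIiIRERERERERERERETMzMzMzMzMzMzMzMyIiIiIiIiIhEREREREREREREREREzMzMzMzMzMzMzMzIiIiIiIiIRERERERERERERERERETMzMzMzMzMzMzMzMiIiIiIhERERERERERERERERERERMzMzMzMzMzMzMzMyIiIiERERERERERERERERERERERETMzMzMzMzMzMzMzIiIRERERERERERERERERERERERERMzMzMzMzMzMzMzMiERERERERERERERERERERERERERETMzMzMzMzMzMzMxERERERERERERERERERERERERERERMzMzMzMzMzMzMzEREREREREREREREREREREREREREREzMzMzMzMzMzMzMRERERERERERERERERERERERERERERMzMzMzMzMzMzMxEREREREREREREREREREREREREREREzMzMzMzMzMzMzERERERERERERERERERERERERERERETMzMzMzMzMzMzMREREREREREREREREREREREREREREREzMzMzMzMzMzMxERERERERERERERERERERERERERERETMzMzMzMzMzMzERERERERERERERERERERERERERERERMzMzMzMzMzMzMRERERERERERERERERERERERERERERETMzMzMzMzMzMxERERERERERERERERERERERERERERERMzMzMzMzMzMzERERERERERERERERERERERERERERERETMzMzMzMzMzMRERERERERERERERERERERERERERERERMzMzMzMzMzMxEREREREREREREREREREREREREREREREzMzMzMzMzMzERERERERERERERERERERERERERERERERMzMzMzMzMzMREREREREREREREREREREREREREREREREzMzMzMzMzMxERERERERERERERERERERERERERERERETMzMzMzMzMzEREREREREREREREREREREREREREREREREzMzMzMzMzMRERERERERERERERERERERERERERERERETMzMzMzMzMxERERERERERERERERERERERERERERERERMzMzMzMzMzERERERERERERERERERERERERERERERERETMzMzMzMzMRERERERERERERERERERERERERERERERERMzMzMzMzMxERERERERERERERERERERERERERERERERETMzMzMzMzERERERERERERERERERERERERERERERERERMzMzMzMzMREREREREREREREREREREREREREREREREREzMzMzMzMxERERERERERERERERERERERERERERERERERMzMzMzMzEREREREREREREREREREREREREREREREREREzMzMzMzMRERERERERERERERERERERERERERERERERETMzMzMzMxEREREREREREREREREREREREREREREREREREzMzMzMz"/>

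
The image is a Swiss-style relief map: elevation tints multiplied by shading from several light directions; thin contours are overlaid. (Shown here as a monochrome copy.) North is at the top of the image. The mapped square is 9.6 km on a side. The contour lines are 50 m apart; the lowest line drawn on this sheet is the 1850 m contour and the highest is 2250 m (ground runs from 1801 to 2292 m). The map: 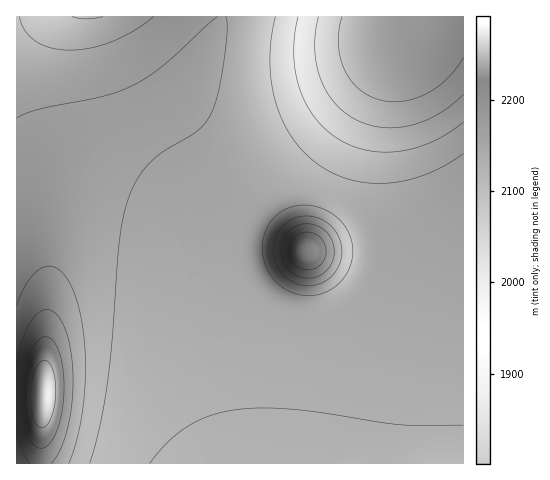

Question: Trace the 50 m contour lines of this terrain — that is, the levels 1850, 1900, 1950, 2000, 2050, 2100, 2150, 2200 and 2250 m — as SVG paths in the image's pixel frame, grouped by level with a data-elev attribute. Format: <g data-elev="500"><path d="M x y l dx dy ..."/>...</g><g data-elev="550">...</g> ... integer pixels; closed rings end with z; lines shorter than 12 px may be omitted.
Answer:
<g data-elev="1850"><path d="M463 57l-7 12-10 11-11 8-11 7-12 4-13 3-11-1-12-2-11-5-9-7-7-10-6-10-3-12-2-13 1-13 3-12"/></g><g data-elev="1900"><path d="M463 94l-12 11-13 9-14 7-14 5-15 2-14-1-13-3-13-5-12-8-9-9-8-12-6-13-4-14-1-15 0-15 3-16"/></g><g data-elev="1950"><path d="M463 122l-15 11-16 9-16 6-17 3-16 1-16-2-16-4-14-8-12-9-11-12-8-14-7-15-4-18-1-17 1-18 3-18"/><path d="M103 17l-16 2-15-2"/></g><g data-elev="2000"><path d="M150 463l19-22 20-16 22-10 27-6 27-1 30 2 109 15 59 0"/><path d="M463 154l-18 12-19 8-20 6-18 3-19 0-19-3-17-7-15-9-14-12-12-15-10-17-6-18-5-20-1-21 1-22 4-22"/><path d="M154 17l-21 14-21 10-21 7-21 2-20-2-15-7-10-10-6-14"/></g><g data-elev="2050"><path d="M90 463l10-36 7-41 5-45 7-96 3-23 5-19 9-21 12-18 16-13 33-20 7-7 6-9 7-19 6-29 4-35-1-15"/><path d="M304 295l18-2 10-4 7-5 10-15 4-18-4-17-10-15-17-10-17-4-18 3-13 9-9 14-3 17 3 17 9 15 13 10z"/><path d="M217 17l-53 48-30 20-26 10-67 14-24 9"/></g><g data-elev="2100"><path d="M69 463l11-37 5-44-1-46-8-38-6-14-7-10-8-7-8-1-8 4-8 8-8 12-6 15"/><path d="M301 285l13 0 13-5 10-10 4-13 0-14-6-12-10-10-13-5-13 1-12 5-8 9-5 13 0 13 5 13 9 9z"/></g><g data-elev="2150"><path d="M51 463l9-12 7-19 4-22 2-26-1-24-4-21-6-17-8-10-6-2-6 0-10 10-9 19-6 26"/><path d="M17 430l5 19 8 14"/><path d="M304 278l10 0 9-5 8-8 3-10-1-11-5-10-8-7-11-3-9 1-9 4-7 8-3 11 1 10 5 9 7 7z"/></g><g data-elev="2200"><path d="M40 448l8-3 8-12 5-17 3-21-1-23-3-18-6-12-4-4-4-1-8 4-7 11-6 18-2 21 0 21 4 19 6 13z"/><path d="M306 270l7-1 7-4 4-6 2-7-1-7-4-7-6-4-7-2-7 1-6 3-4 6-2 7 1 7 3 7 6 4z"/></g><g data-elev="2250"><path d="M39 427l6 0 4-6 4-10 3-14-1-14-2-12-4-8-4-3-5 2-4 7-5 22 1 23 3 9z"/></g>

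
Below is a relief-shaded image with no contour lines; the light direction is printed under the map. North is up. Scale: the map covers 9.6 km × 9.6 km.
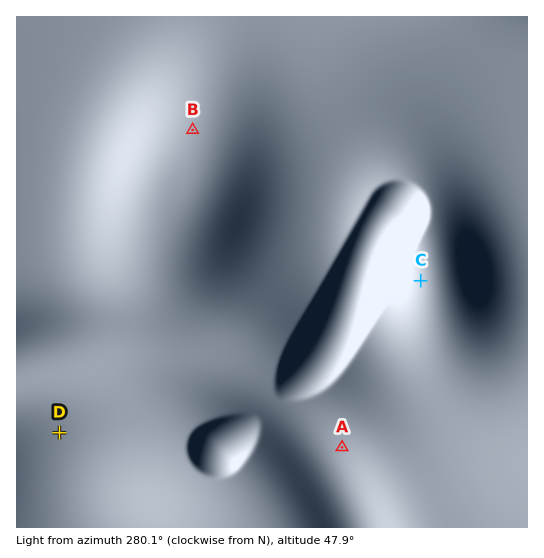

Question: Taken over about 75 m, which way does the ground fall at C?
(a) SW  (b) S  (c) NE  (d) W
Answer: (a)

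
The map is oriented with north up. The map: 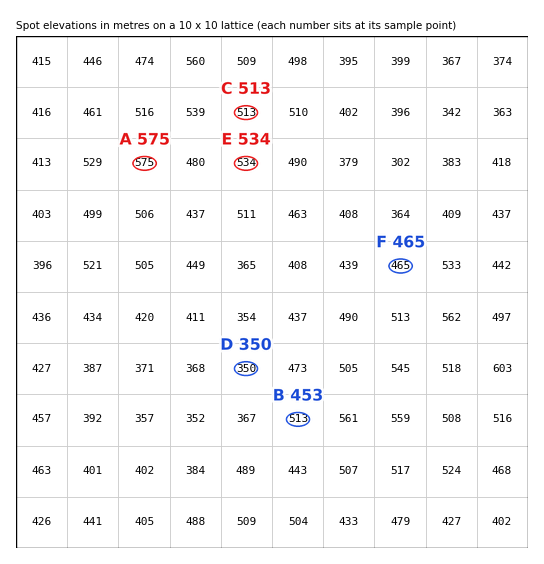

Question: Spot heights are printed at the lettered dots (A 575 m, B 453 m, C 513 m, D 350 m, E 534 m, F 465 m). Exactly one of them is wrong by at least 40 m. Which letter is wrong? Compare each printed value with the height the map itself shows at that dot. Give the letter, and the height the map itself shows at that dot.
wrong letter B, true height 513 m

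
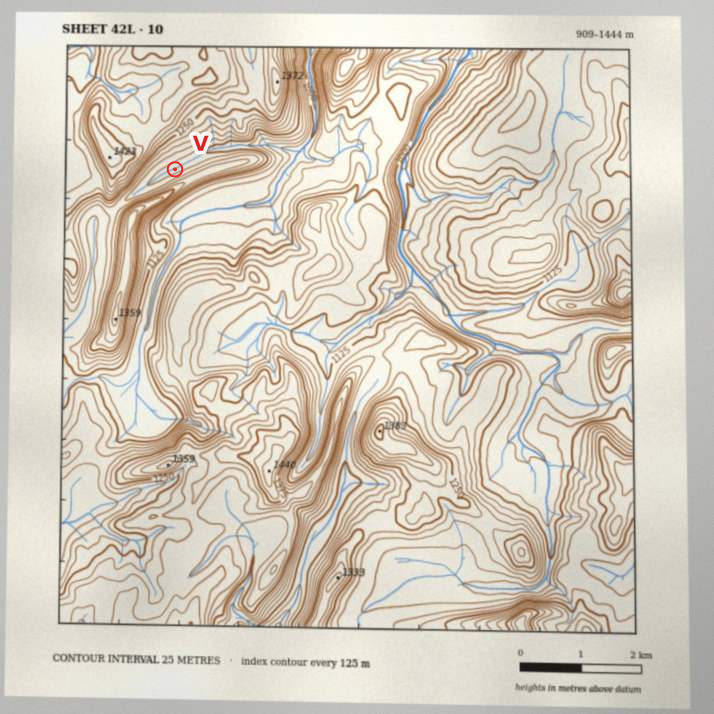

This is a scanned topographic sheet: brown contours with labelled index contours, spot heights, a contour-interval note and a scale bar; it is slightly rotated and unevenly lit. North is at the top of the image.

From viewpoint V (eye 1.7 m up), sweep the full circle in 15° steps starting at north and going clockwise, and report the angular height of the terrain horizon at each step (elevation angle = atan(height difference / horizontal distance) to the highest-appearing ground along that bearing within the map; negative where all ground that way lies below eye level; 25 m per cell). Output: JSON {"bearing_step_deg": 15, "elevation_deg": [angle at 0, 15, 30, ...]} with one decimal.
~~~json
{"bearing_step_deg": 15, "elevation_deg": [11.6, 8.8, 6.8, 5.1, 4.4, 1.3, 7.0, 10.8, 13.6, 15.8, 17.4, 18.3, 18.2, 16.1, 13.4, 10.2, 2.8, 10.6, 14.5, 17.5, 17.7, 16.5, 15.4, 14.1]}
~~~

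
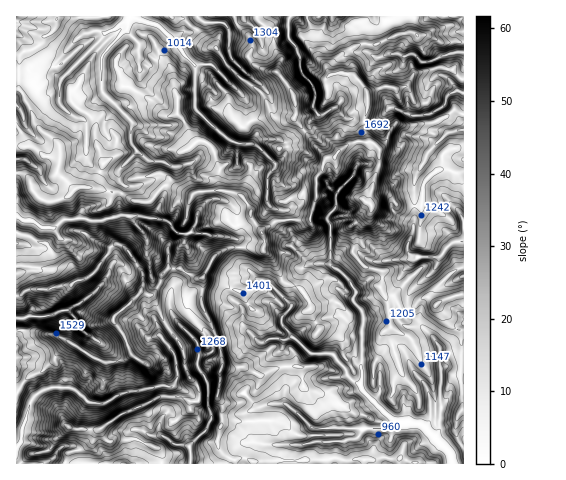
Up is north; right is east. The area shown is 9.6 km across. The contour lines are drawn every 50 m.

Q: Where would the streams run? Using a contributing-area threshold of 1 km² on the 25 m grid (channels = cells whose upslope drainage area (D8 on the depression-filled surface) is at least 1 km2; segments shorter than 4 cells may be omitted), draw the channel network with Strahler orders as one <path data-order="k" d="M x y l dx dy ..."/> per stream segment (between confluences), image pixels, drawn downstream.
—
<path data-order="2" d="M190 451l0 12"/><path data-order="1" d="M279 445l25 0 1-1 9-2 1-1 8 0 2 1 3-1 18 0 3-2 7 0 9-11"/><path data-order="3" d="M439 441l12 13 1 8 1 1"/><path data-order="1" d="M162 435l13 10 10 0 3 1 2 5"/><path data-order="2" d="M365 428l25 0 7-3 3-4"/><path data-order="3" d="M400 421l10 0 3 3 7 0 3 1 7 8 9 8"/><path data-order="1" d="M270 404l16 0 5 5 6 3 15 16 53 0"/><path data-order="3" d="M362 386l1 5 26 26 7 4 4 0"/><path data-order="1" d="M440 348l0 21 1 1 0 14-1 1 0 36-1 2 1 2 0 5-3 4 0 4 2 3"/><path data-order="2" d="M292 337l3 2 14 14 2 0 0 1 21 0 14 15 1 6 7 7 6 2 2 2"/><path data-order="1" d="M160 335l2 2 2 4 9 10 2 5 3 22-5 8-13-1-5 3-10 1-6 2-9 0-1 1-4 0-10 5-11 7-15-1-15-14-4-1-20 0-7 2-5 3-7 9-4 10 0 4-6 15 0 10-4 6 0 2"/><path data-order="1" d="M250 333l9 9 5 0 6-3 16 1 4-3 2 0"/><path data-order="1" d="M183 328l13 13 3 6 0 13-2 1 0 6 7 9 4 7 0 23 3 8 0 5-4 8 0 3-17 15 0 6"/><path data-order="1" d="M96 291l-13 10-16 10-6 0-6 3-8 1-1 1-19 0-3 3-6 0-1-1"/><path data-order="1" d="M266 281l3 2 22 22 0 3-10 10 0 5 10 11 1 3"/><path data-order="2" d="M330 265l3 2 6 3 11 11 3 6 3 4 0 2-3 7 9 11 1 3 0 12-1 1 0 37-1 1 0 4 1 1 0 11-1 3 1 2"/><path data-order="1" d="M309 264l20 0 1 1"/><path data-order="1" d="M416 259l3-2 21 0 5-7 7-7 2-1 9 0"/><path data-order="1" d="M187 234l-8 0-3-2-4-4 0-3-7-5-17-2-7-2-14 0-1-1-6 0-4 2-10 1-3 3-13 0-5-3-22 2-8 8-12 0-3-1-7-6-4-1-8 0-4-4"/><path data-order="1" d="M336 194l0 12-2 4-5 4-2 3 1 5 2 2 0 41"/><path data-order="1" d="M267 176l9-9 0-3-18-18-6-2-14 0-10-5-14-13-1 0-18-17 0-43-1-2"/><path data-order="1" d="M423 165l2-4 2-8 20-20 11-3 5 0"/><path data-order="1" d="M162 161l-12 0-14-11-5-7 0-16 1-1 0-4-27-27-2-1-1-4 0-34 9-11 16-16"/><path data-order="1" d="M75 117l-6-4-9-9 0-21 2-5 41-40 2-5 10-4 5-5 6-3 3-2"/><path data-order="1" d="M414 116l16-1 4-4 6-2 6-6 0-5 3-4 6-3 8 1"/><path data-order="1" d="M334 108l-11 7-5 0-5-7 1-9 1-1 0-7-4-9-10-11-1-3 0-11-2-3-1-6-9-10 0-19 3-2"/><path data-order="2" d="M194 64l-12-11-2-6-21-21-25-8-4 0 0-1"/><path data-order="1" d="M202 64l-8 0"/><path data-order="1" d="M405 56l5-2 3 0 3 1 5 7 7 0 7-2 5-4 4 0 8-3 11 0"/><path data-order="1" d="M139 54l0-11-12-11 0-3"/><path data-order="1" d="M229 45l0-16-5-5-2-2-18 0-7-5"/><path data-order="2" d="M127 29l2-3 0-7"/><path data-order="2" d="M129 19l0-2 1 0"/>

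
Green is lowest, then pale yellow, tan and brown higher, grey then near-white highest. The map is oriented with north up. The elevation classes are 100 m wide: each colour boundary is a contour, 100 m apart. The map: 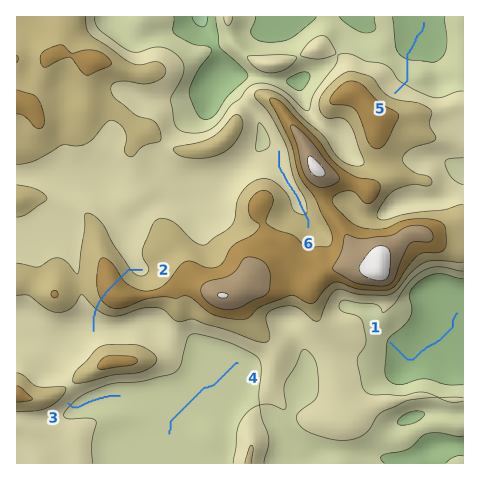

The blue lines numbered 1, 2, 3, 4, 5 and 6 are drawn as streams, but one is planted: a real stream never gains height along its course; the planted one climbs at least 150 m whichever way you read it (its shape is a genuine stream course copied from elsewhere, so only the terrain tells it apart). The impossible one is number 2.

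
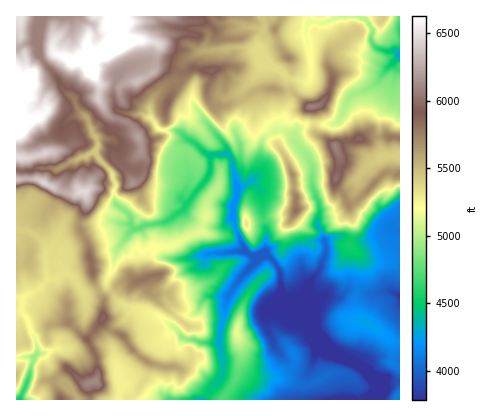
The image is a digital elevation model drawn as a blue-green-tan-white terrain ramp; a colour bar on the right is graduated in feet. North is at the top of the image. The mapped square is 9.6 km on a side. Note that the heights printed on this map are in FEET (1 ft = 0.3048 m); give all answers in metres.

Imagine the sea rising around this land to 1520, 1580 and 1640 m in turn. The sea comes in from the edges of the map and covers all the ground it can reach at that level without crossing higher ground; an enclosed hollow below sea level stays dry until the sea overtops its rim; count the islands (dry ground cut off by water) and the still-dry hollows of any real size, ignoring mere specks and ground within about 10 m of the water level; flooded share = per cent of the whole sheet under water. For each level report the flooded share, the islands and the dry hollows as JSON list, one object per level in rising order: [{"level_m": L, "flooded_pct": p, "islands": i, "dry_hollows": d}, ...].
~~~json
[{"level_m": 1520, "flooded_pct": 34, "islands": 2, "dry_hollows": 0}, {"level_m": 1580, "flooded_pct": 42, "islands": 1, "dry_hollows": 0}, {"level_m": 1640, "flooded_pct": 56, "islands": 1, "dry_hollows": 0}]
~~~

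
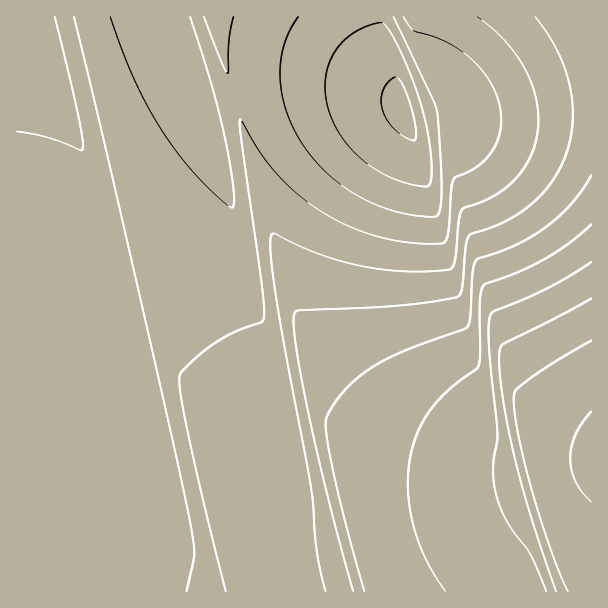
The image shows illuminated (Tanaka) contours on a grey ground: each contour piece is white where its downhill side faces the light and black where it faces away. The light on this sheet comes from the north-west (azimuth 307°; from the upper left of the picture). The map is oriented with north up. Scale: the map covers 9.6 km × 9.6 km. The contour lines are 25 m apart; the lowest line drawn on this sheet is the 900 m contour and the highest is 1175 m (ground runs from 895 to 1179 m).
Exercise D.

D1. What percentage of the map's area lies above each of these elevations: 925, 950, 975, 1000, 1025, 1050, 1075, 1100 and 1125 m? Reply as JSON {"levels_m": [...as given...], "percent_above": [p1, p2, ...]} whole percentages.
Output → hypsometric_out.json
{"levels_m": [925, 950, 975, 1000, 1025, 1050, 1075, 1100, 1125], "percent_above": [94, 68, 50, 36, 29, 23, 15, 8, 6]}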